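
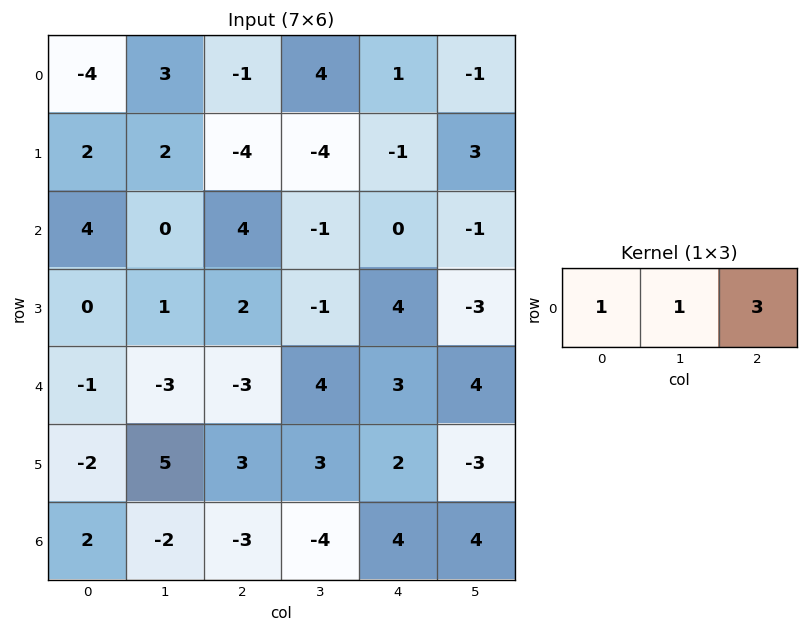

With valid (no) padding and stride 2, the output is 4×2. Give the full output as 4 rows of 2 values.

Output[0,0]: The receptive field on the input at this output position is [-4 3 -1]. Elementwise product with the kernel and sum: -4·1 + 3·1 + -1·3.

-4 6
16 3
-13 10
-9 5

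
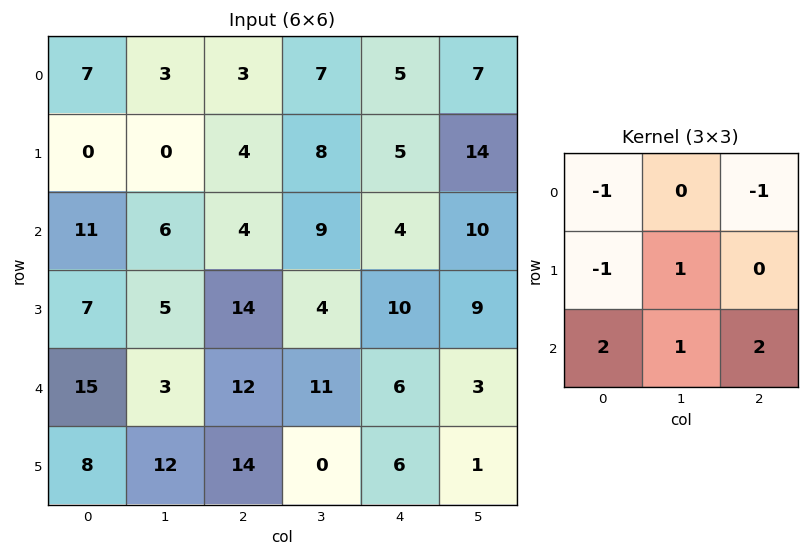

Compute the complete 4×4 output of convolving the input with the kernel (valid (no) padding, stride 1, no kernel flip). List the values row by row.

26 28 21 25
38 22 48 9
40 34 29 21
23 38 15 -10

Output[0,0]: The receptive field on the input at this output position is [7 3 3 / 0 0 4 / 11 6 4]. Elementwise product with the kernel and sum: 7·-1 + 3·-1 + 0·-1 + 0·1 + 11·2 + 6·1 + 4·2.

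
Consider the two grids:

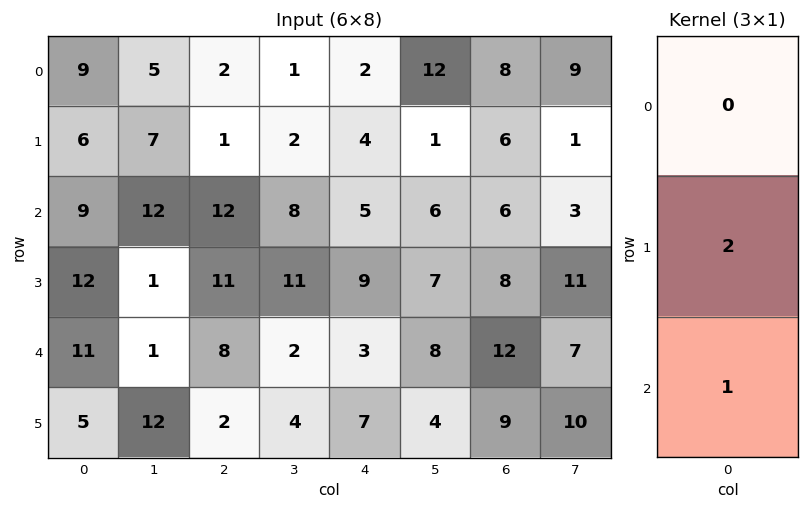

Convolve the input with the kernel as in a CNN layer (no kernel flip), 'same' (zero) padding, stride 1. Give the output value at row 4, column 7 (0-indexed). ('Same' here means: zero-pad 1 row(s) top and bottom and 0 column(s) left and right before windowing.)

The receptive field on the zero-padded input at this output position is [11 / 7 / 10]. Elementwise product with the kernel and sum: 7·2 + 10·1.

24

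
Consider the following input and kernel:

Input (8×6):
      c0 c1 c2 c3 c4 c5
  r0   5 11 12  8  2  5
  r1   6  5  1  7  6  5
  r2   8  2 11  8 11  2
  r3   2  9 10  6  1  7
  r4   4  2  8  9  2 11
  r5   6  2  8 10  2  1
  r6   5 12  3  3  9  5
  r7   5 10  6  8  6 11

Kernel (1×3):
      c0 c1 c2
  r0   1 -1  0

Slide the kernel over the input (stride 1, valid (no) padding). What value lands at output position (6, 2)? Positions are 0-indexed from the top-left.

0

The receptive field on the input at this output position is [3 3 9]. Elementwise product with the kernel and sum: 3·1 + 3·-1.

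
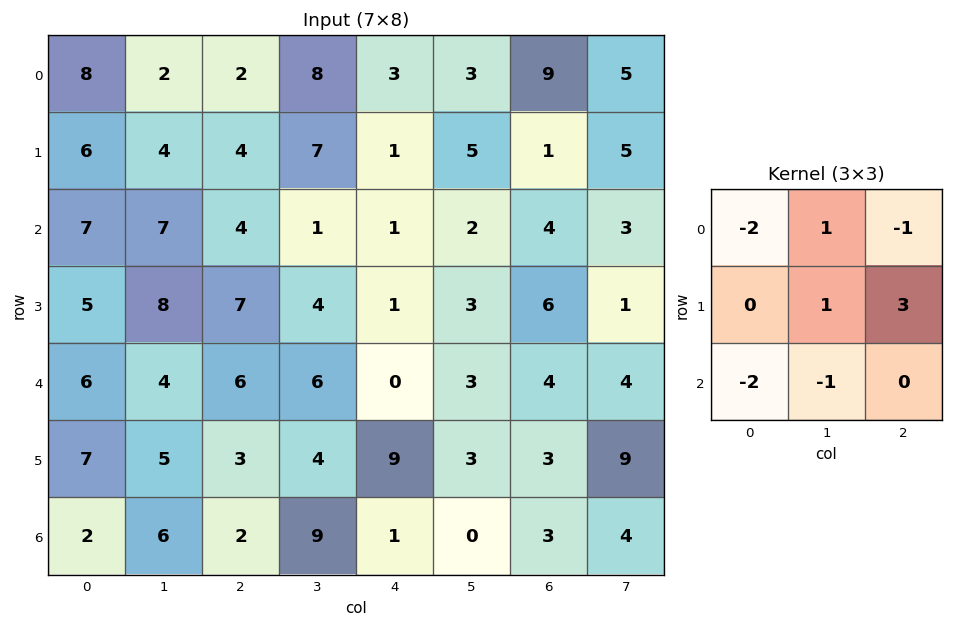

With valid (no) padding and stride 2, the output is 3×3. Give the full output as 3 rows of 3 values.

-21 2 -8
2 -19 14
-10 12 9

Output[0,0]: The receptive field on the input at this output position is [8 2 2 / 6 4 4 / 7 7 4]. Elementwise product with the kernel and sum: 8·-2 + 2·1 + 2·-1 + 4·1 + 4·3 + 7·-2 + 7·-1.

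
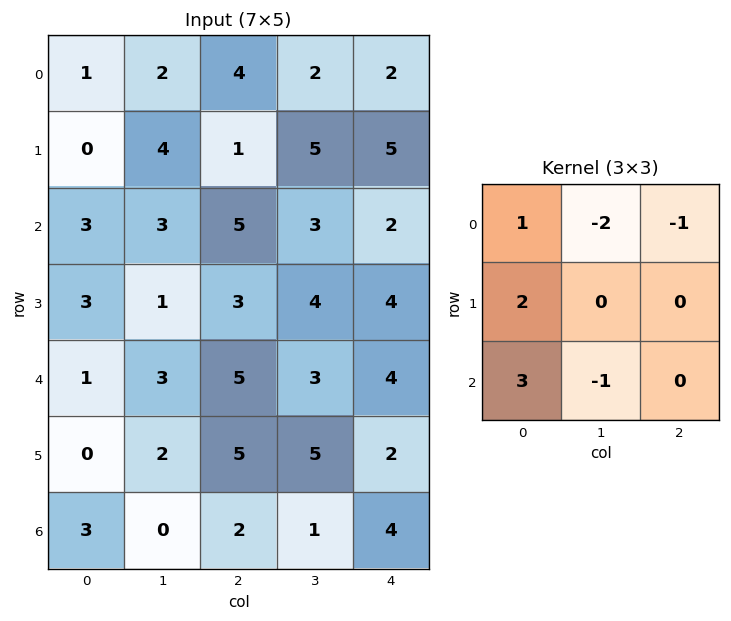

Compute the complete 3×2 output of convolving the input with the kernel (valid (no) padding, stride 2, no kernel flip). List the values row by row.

Output[0,0]: The receptive field on the input at this output position is [1 2 4 / 0 4 1 / 3 3 5]. Elementwise product with the kernel and sum: 1·1 + 2·-2 + 4·-1 + 0·2 + 3·3 + 3·-1.
Output[0,1]: The receptive field on the input at this output position is [4 2 2 / 1 5 5 / 5 3 2]. Elementwise product with the kernel and sum: 4·1 + 2·-2 + 2·-1 + 1·2 + 5·3 + 3·-1.

-1 12
-2 15
-1 10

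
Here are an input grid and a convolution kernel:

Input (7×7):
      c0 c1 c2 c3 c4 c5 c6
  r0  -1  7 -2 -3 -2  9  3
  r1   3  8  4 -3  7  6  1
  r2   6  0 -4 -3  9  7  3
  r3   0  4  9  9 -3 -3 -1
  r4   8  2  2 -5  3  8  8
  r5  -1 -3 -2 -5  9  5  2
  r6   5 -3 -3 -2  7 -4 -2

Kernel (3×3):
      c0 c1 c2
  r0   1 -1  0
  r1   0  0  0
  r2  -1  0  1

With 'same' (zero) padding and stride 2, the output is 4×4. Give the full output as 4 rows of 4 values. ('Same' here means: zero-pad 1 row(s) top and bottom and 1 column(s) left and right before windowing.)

8 -11 9 -6
1 9 -22 8
-3 -7 22 -7
1 -1 -14 3

Output[0,0]: The receptive field on the zero-padded input at this output position is [0 0 0 / 0 -1 7 / 0 3 8]. Elementwise product with the kernel and sum: 0·1 + 0·-1 + 0·-1 + 8·1.
Output[0,1]: The receptive field on the zero-padded input at this output position is [0 0 0 / 7 -2 -3 / 8 4 -3]. Elementwise product with the kernel and sum: 0·1 + 0·-1 + 8·-1 + -3·1.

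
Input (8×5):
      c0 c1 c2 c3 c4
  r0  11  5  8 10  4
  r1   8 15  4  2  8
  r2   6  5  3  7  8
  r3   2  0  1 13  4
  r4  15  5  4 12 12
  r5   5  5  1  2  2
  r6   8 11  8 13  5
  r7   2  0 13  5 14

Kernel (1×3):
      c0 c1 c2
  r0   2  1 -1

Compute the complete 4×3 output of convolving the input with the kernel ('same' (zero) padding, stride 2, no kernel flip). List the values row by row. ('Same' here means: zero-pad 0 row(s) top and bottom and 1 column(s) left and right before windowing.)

Output[0,0]: The receptive field on the zero-padded input at this output position is [0 11 5]. Elementwise product with the kernel and sum: 0·2 + 11·1 + 5·-1.
Output[0,1]: The receptive field on the zero-padded input at this output position is [5 8 10]. Elementwise product with the kernel and sum: 5·2 + 8·1 + 10·-1.

6 8 24
1 6 22
10 2 36
-3 17 31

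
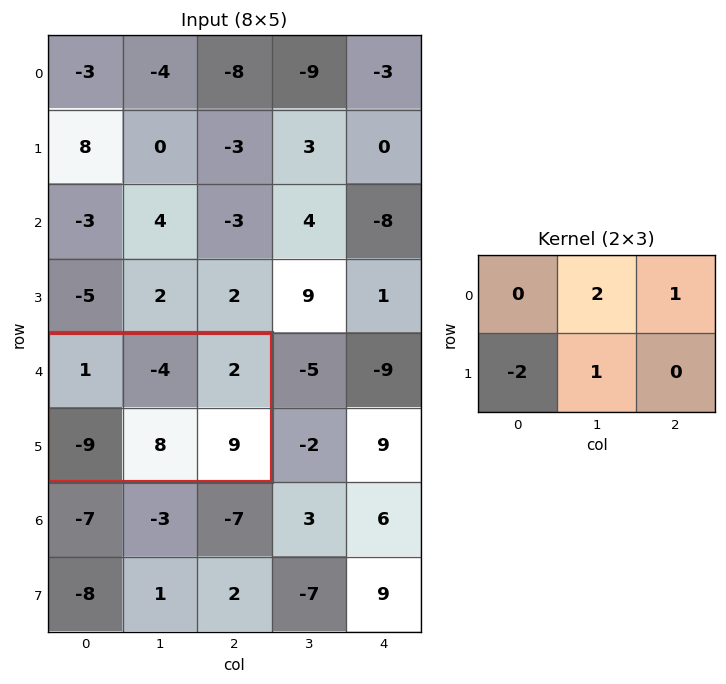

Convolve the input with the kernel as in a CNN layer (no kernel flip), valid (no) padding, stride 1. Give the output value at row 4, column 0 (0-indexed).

20

The receptive field on the input at this output position is [1 -4 2 / -9 8 9]. Elementwise product with the kernel and sum: -4·2 + 2·1 + -9·-2 + 8·1.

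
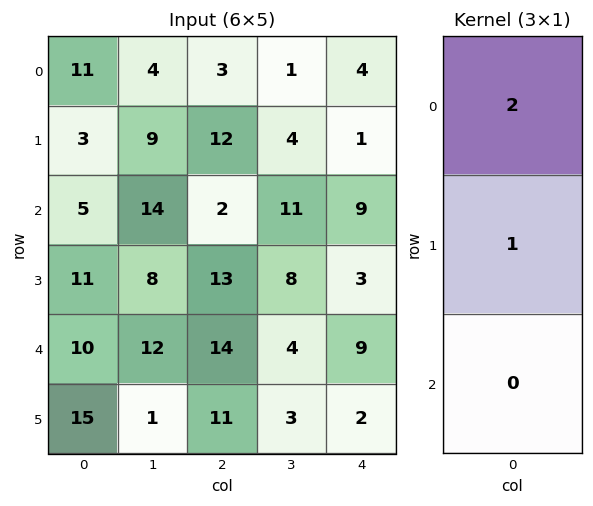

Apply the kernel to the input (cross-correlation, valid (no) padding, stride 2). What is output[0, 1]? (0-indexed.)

18

The receptive field on the input at this output position is [3 / 12 / 2]. Elementwise product with the kernel and sum: 3·2 + 12·1.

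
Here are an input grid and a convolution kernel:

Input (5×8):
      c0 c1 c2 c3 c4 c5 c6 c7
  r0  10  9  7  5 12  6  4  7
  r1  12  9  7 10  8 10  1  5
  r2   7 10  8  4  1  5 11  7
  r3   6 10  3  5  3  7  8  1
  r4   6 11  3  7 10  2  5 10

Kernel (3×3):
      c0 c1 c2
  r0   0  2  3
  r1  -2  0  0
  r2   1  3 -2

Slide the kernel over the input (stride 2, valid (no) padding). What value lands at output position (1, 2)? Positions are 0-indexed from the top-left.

The receptive field on the input at this output position is [1 5 11 / 3 7 8 / 10 2 5]. Elementwise product with the kernel and sum: 5·2 + 11·3 + 3·-2 + 10·1 + 2·3 + 5·-2.

43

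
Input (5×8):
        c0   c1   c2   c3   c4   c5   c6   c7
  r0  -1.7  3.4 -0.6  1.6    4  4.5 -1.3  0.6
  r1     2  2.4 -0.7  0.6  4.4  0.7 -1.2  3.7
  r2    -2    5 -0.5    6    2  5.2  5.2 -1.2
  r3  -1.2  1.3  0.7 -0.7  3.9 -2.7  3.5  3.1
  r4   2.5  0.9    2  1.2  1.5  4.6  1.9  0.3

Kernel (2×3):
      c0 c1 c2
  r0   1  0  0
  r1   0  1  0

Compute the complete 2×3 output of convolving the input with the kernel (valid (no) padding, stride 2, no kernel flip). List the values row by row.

Output[0,0]: The receptive field on the input at this output position is [-1.7 3.4 -0.6 / 2 2.4 -0.7]. Elementwise product with the kernel and sum: -1.7·1 + 2.4·1.
Output[0,1]: The receptive field on the input at this output position is [-0.6 1.6 4 / -0.7 0.6 4.4]. Elementwise product with the kernel and sum: -0.6·1 + 0.6·1.

0.7 0 4.7
-0.7 -1.2 -0.7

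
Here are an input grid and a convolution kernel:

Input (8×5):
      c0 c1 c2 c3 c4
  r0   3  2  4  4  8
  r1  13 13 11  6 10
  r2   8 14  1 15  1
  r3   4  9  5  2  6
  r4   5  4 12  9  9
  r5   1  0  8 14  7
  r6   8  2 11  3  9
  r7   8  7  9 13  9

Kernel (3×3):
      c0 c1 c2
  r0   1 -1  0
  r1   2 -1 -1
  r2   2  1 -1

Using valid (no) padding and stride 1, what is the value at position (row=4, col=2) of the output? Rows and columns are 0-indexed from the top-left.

14

The receptive field on the input at this output position is [12 9 9 / 8 14 7 / 11 3 9]. Elementwise product with the kernel and sum: 12·1 + 9·-1 + 8·2 + 14·-1 + 7·-1 + 11·2 + 3·1 + 9·-1.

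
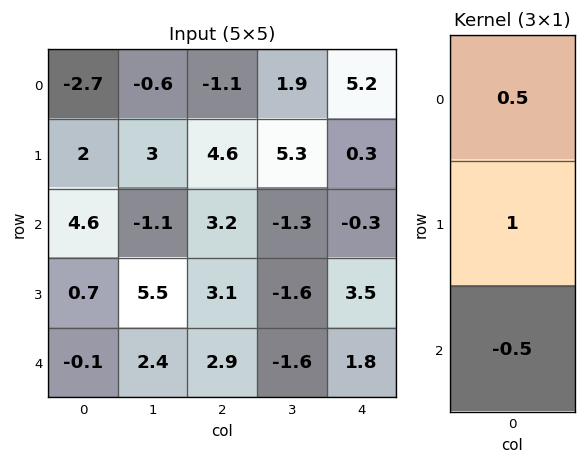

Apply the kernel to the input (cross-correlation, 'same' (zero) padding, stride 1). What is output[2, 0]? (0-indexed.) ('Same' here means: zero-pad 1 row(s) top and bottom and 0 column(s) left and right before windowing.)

5.25

The receptive field on the zero-padded input at this output position is [2 / 4.6 / 0.7]. Elementwise product with the kernel and sum: 2·0.5 + 4.6·1 + 0.7·-0.5.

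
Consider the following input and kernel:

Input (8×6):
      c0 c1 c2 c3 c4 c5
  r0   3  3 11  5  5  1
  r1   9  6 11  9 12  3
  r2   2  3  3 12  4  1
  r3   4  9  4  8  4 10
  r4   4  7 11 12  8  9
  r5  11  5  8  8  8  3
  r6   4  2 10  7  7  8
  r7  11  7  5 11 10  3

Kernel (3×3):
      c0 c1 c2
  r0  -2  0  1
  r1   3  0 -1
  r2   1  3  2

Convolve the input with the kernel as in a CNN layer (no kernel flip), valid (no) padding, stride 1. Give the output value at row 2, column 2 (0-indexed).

The receptive field on the input at this output position is [3 12 4 / 4 8 4 / 11 12 8]. Elementwise product with the kernel and sum: 3·-2 + 4·1 + 4·3 + 4·-1 + 11·1 + 12·3 + 8·2.

69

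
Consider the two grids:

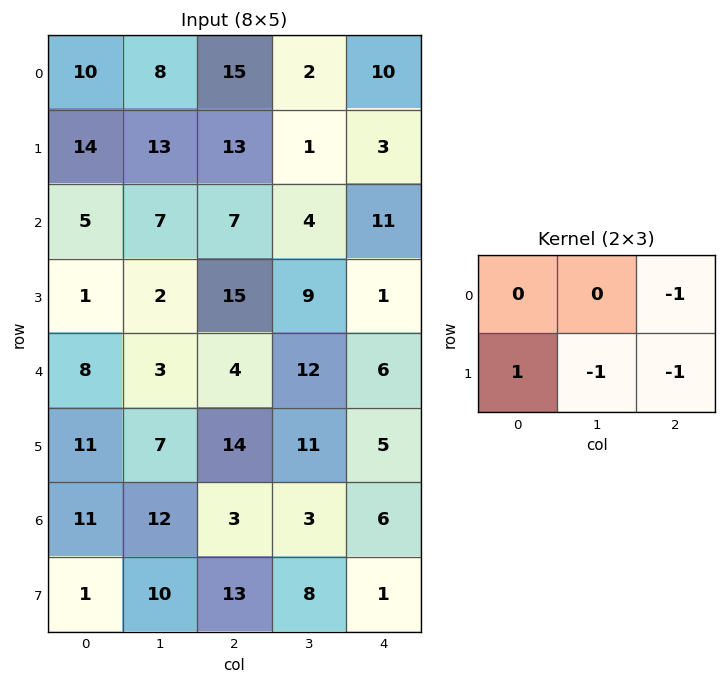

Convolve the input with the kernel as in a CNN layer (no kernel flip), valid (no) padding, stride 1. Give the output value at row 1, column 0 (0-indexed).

-22

The receptive field on the input at this output position is [14 13 13 / 5 7 7]. Elementwise product with the kernel and sum: 13·-1 + 5·1 + 7·-1 + 7·-1.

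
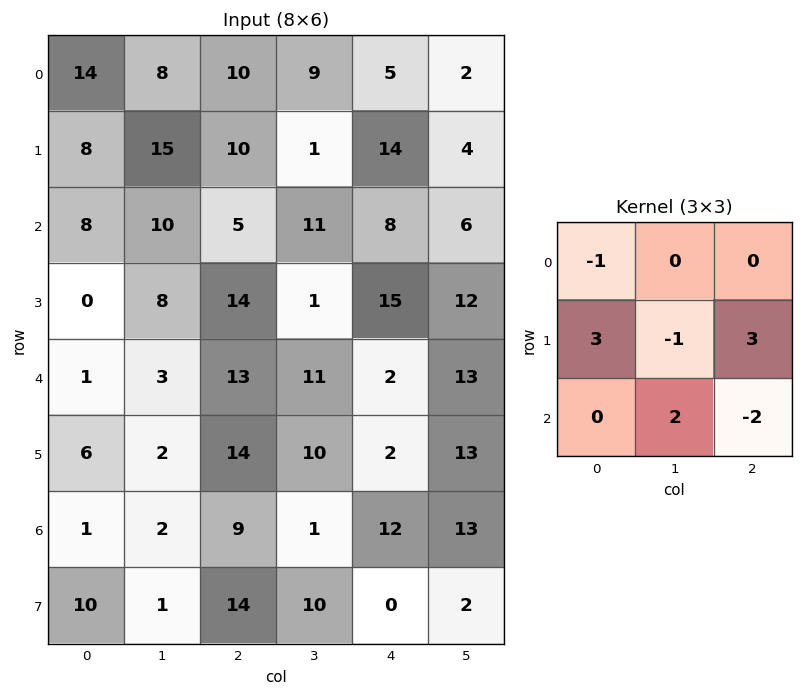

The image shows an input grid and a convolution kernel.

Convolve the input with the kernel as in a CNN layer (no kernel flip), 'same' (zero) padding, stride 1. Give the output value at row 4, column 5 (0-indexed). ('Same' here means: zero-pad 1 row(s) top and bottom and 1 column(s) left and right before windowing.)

4

The receptive field on the zero-padded input at this output position is [15 12 0 / 2 13 0 / 2 13 0]. Elementwise product with the kernel and sum: 15·-1 + 2·3 + 13·-1 + 0·3 + 13·2 + 0·-2.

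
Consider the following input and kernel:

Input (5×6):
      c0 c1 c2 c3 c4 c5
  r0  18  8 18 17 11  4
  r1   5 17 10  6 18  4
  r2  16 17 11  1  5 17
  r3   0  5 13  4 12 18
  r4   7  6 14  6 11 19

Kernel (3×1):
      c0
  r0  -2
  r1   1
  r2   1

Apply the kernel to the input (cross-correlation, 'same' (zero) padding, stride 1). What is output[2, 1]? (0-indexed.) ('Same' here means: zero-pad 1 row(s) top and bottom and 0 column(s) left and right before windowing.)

-12

The receptive field on the zero-padded input at this output position is [17 / 17 / 5]. Elementwise product with the kernel and sum: 17·-2 + 17·1 + 5·1.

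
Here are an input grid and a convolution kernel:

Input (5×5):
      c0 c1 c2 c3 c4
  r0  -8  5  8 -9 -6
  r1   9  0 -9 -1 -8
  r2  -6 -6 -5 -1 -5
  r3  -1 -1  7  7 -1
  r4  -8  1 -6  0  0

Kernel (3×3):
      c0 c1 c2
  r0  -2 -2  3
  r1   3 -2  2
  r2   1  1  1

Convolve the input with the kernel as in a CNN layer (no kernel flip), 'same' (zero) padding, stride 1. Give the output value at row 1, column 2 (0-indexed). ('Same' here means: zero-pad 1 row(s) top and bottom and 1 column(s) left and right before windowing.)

The receptive field on the zero-padded input at this output position is [5 8 -9 / 0 -9 -1 / -6 -5 -1]. Elementwise product with the kernel and sum: 5·-2 + 8·-2 + -9·3 + 0·3 + -9·-2 + -1·2 + -6·1 + -5·1 + -1·1.

-49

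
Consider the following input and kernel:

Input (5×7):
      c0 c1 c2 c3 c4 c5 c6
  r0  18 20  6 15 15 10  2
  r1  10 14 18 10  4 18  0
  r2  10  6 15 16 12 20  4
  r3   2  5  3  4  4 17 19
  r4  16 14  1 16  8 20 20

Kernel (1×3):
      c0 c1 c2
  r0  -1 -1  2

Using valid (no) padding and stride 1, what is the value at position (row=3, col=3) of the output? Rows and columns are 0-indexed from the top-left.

The receptive field on the input at this output position is [4 4 17]. Elementwise product with the kernel and sum: 4·-1 + 4·-1 + 17·2.

26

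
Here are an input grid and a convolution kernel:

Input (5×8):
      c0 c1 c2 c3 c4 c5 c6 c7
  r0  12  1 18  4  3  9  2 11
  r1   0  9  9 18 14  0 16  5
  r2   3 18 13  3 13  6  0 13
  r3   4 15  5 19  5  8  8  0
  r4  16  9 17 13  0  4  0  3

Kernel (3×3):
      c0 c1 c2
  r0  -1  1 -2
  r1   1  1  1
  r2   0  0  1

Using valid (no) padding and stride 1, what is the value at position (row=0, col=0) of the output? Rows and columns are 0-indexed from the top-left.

The receptive field on the input at this output position is [12 1 18 / 0 9 9 / 3 18 13]. Elementwise product with the kernel and sum: 12·-1 + 1·1 + 18·-2 + 0·1 + 9·1 + 9·1 + 13·1.

-16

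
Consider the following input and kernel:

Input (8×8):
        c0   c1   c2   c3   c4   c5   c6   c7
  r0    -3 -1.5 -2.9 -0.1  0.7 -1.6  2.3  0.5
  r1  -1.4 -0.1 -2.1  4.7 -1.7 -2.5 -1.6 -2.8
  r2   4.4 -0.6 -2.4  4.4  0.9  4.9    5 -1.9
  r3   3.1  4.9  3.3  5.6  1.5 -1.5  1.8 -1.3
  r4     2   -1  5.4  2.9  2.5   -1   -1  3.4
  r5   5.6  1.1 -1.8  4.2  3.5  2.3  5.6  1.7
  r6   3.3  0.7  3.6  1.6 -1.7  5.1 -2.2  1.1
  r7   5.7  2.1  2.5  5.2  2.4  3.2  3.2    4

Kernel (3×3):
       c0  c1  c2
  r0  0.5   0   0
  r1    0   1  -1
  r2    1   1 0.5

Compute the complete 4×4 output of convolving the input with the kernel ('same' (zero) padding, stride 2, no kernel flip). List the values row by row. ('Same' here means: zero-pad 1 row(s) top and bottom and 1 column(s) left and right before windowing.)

Output[0,0]: The receptive field on the zero-padded input at this output position is [0 0 0 / 0 -3 -1.5 / 0 -1.4 -0.1]. Elementwise product with the kernel and sum: 0·0.5 + -3·1 + -1.5·-1 + 0·1 + -1.4·1 + -0.1·0.5.

-2.95 -2.65 4.05 -3.7
10.55 4.15 4.7 5.3
9.15 6.35 15.15 3.6
9.35 9.75 4.5 6.25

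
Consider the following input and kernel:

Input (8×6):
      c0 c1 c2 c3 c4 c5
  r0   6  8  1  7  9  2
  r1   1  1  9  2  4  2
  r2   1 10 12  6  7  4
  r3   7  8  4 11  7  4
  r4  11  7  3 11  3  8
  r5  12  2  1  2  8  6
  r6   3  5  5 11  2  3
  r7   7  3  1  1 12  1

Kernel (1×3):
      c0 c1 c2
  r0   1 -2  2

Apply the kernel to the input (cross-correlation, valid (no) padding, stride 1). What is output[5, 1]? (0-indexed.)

The receptive field on the input at this output position is [2 1 2]. Elementwise product with the kernel and sum: 2·1 + 1·-2 + 2·2.

4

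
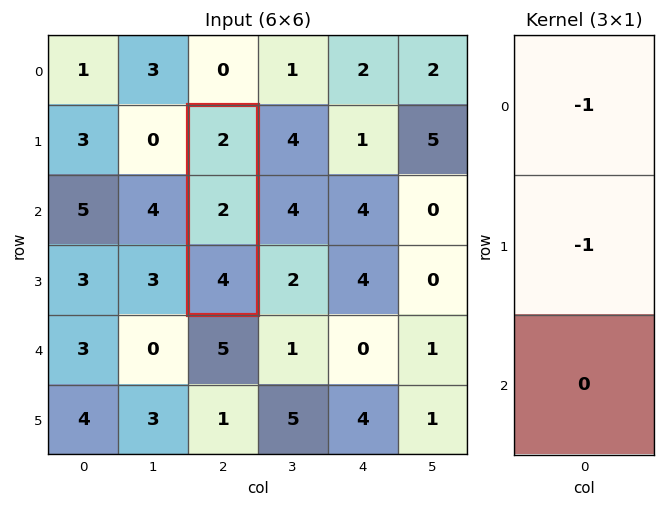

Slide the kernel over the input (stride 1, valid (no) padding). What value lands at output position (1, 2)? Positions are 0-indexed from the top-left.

-4

The receptive field on the input at this output position is [2 / 2 / 4]. Elementwise product with the kernel and sum: 2·-1 + 2·-1.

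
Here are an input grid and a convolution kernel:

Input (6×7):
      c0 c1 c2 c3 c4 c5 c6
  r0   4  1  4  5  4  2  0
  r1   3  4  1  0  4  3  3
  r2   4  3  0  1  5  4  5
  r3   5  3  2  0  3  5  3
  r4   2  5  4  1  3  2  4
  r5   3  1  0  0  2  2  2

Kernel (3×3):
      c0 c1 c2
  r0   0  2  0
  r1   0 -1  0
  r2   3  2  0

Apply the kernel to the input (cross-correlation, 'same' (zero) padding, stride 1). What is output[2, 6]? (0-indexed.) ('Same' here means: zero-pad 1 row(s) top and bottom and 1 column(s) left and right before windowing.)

22

The receptive field on the zero-padded input at this output position is [3 3 0 / 4 5 0 / 5 3 0]. Elementwise product with the kernel and sum: 3·2 + 5·-1 + 5·3 + 3·2.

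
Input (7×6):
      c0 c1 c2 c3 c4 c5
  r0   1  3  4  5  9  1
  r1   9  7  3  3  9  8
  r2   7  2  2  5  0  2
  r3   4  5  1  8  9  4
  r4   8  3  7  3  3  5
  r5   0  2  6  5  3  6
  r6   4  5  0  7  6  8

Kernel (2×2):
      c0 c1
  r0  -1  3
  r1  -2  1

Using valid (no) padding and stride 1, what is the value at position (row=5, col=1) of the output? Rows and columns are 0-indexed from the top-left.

6

The receptive field on the input at this output position is [2 6 / 5 0]. Elementwise product with the kernel and sum: 2·-1 + 6·3 + 5·-2 + 0·1.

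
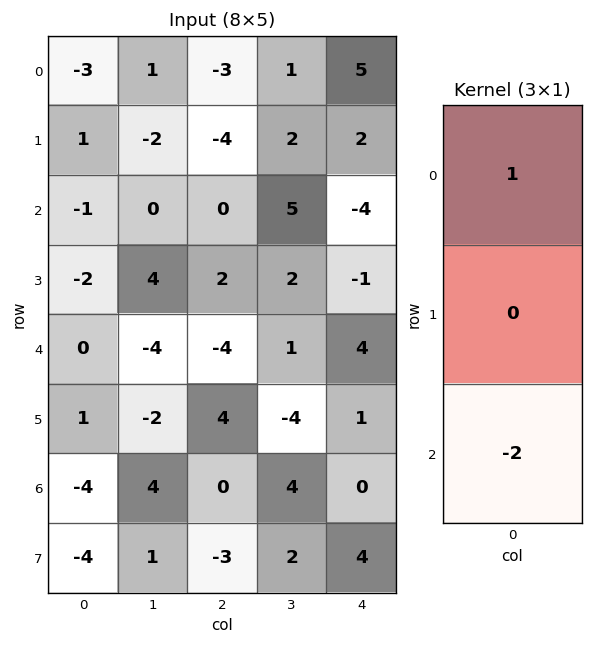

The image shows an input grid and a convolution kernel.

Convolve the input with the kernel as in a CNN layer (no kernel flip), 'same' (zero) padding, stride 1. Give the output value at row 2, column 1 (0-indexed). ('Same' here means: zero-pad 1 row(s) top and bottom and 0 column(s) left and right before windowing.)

-10

The receptive field on the zero-padded input at this output position is [-2 / 0 / 4]. Elementwise product with the kernel and sum: -2·1 + 4·-2.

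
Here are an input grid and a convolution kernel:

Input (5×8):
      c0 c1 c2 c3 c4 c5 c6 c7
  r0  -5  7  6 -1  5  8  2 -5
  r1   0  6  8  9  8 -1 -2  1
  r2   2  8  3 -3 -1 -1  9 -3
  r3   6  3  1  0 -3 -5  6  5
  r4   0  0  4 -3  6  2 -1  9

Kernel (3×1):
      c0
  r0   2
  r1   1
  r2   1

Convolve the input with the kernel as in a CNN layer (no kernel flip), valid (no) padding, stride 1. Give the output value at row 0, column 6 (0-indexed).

The receptive field on the input at this output position is [2 / -2 / 9]. Elementwise product with the kernel and sum: 2·2 + -2·1 + 9·1.

11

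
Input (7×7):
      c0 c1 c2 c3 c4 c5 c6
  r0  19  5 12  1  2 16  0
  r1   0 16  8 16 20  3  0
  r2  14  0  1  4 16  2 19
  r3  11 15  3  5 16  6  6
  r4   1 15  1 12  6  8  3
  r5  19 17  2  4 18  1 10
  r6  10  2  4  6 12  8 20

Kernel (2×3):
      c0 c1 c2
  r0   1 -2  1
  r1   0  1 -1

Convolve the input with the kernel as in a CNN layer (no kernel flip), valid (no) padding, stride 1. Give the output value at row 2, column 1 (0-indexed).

0

The receptive field on the input at this output position is [0 1 4 / 15 3 5]. Elementwise product with the kernel and sum: 0·1 + 1·-2 + 4·1 + 3·1 + 5·-1.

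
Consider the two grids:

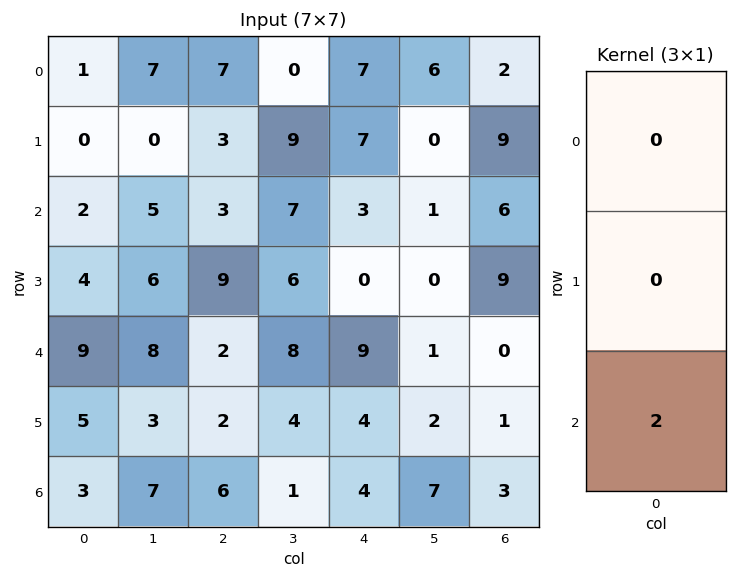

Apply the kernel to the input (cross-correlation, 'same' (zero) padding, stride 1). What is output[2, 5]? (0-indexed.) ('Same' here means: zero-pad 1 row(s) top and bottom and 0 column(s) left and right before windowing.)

0

The receptive field on the zero-padded input at this output position is [0 / 1 / 0]. Elementwise product with the kernel and sum: 0·2.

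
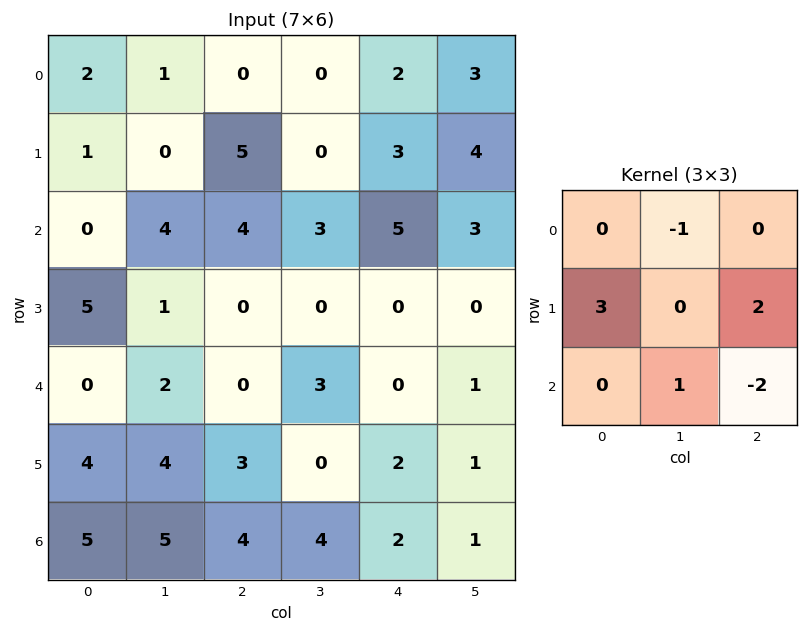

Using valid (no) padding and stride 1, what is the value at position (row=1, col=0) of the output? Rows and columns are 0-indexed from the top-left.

The receptive field on the input at this output position is [1 0 5 / 0 4 4 / 5 1 0]. Elementwise product with the kernel and sum: 0·-1 + 0·3 + 4·2 + 1·1 + 0·-2.

9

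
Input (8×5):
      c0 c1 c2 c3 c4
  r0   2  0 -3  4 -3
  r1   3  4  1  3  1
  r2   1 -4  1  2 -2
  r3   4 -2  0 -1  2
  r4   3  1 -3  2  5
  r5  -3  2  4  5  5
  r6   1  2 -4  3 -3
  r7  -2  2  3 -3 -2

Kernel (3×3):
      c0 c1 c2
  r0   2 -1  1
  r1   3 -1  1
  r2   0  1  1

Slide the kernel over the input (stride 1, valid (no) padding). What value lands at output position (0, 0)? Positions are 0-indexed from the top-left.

4

The receptive field on the input at this output position is [2 0 -3 / 3 4 1 / 1 -4 1]. Elementwise product with the kernel and sum: 2·2 + 0·-1 + -3·1 + 3·3 + 4·-1 + 1·1 + -4·1 + 1·1.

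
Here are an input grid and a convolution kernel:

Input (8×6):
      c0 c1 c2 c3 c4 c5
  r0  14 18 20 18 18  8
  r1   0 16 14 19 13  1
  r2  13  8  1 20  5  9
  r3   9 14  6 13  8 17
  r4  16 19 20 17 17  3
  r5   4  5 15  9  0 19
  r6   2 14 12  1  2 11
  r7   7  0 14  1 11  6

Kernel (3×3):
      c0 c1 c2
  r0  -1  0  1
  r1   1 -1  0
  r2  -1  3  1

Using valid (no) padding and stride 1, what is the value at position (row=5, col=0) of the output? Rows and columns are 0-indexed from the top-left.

The receptive field on the input at this output position is [4 5 15 / 2 14 12 / 7 0 14]. Elementwise product with the kernel and sum: 4·-1 + 15·1 + 2·1 + 14·-1 + 7·-1 + 0·3 + 14·1.

6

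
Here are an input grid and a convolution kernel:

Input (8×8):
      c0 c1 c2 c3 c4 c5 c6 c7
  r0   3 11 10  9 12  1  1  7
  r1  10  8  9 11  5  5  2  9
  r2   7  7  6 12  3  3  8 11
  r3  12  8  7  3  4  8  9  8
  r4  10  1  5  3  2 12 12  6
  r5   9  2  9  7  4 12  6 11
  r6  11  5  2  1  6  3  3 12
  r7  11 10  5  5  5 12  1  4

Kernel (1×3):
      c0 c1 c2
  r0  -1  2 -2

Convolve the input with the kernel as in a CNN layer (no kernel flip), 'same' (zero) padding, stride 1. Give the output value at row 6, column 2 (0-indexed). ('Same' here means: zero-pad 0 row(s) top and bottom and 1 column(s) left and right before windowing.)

The receptive field on the zero-padded input at this output position is [5 2 1]. Elementwise product with the kernel and sum: 5·-1 + 2·2 + 1·-2.

-3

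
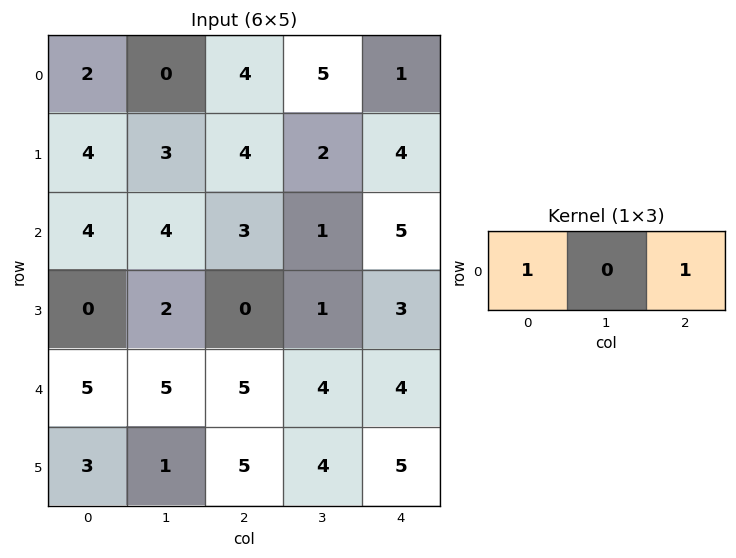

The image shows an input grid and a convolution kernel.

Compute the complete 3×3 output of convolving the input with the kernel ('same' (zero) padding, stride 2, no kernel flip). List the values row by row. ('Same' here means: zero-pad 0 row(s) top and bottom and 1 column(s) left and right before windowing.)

Output[0,0]: The receptive field on the zero-padded input at this output position is [0 2 0]. Elementwise product with the kernel and sum: 0·1 + 0·1.
Output[0,1]: The receptive field on the zero-padded input at this output position is [0 4 5]. Elementwise product with the kernel and sum: 0·1 + 5·1.

0 5 5
4 5 1
5 9 4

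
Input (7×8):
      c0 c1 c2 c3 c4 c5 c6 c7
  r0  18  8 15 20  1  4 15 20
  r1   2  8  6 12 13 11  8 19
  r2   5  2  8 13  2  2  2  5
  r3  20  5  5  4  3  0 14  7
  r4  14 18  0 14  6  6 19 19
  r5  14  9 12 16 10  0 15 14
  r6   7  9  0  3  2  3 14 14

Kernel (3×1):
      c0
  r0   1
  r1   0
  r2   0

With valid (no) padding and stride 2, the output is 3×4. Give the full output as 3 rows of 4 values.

Output[0,0]: The receptive field on the input at this output position is [18 / 2 / 5]. Elementwise product with the kernel and sum: 18·1.

18 15 1 15
5 8 2 2
14 0 6 19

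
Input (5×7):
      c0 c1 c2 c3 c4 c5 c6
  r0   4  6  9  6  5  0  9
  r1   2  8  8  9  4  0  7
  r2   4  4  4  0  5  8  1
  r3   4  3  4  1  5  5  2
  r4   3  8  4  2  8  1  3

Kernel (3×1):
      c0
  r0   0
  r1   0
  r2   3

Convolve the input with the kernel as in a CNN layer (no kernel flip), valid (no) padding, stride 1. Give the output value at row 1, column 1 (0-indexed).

9

The receptive field on the input at this output position is [8 / 4 / 3]. Elementwise product with the kernel and sum: 3·3.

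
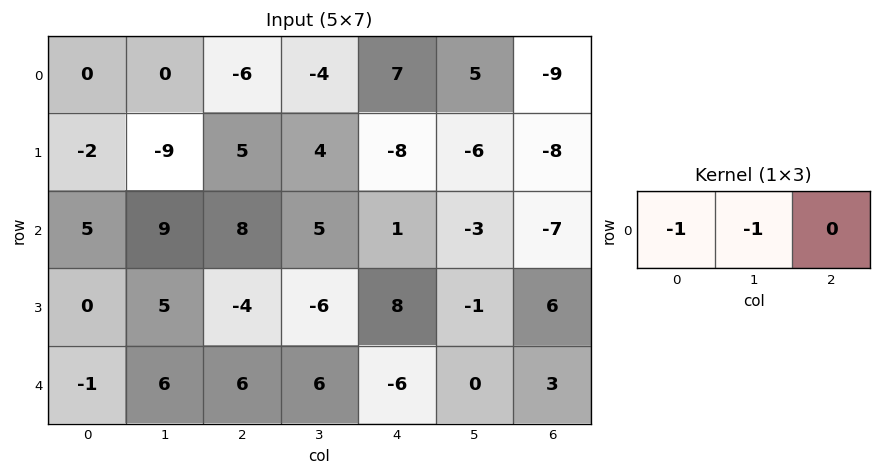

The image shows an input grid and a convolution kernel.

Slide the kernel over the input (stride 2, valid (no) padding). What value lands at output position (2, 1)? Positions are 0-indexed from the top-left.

-12

The receptive field on the input at this output position is [6 6 -6]. Elementwise product with the kernel and sum: 6·-1 + 6·-1.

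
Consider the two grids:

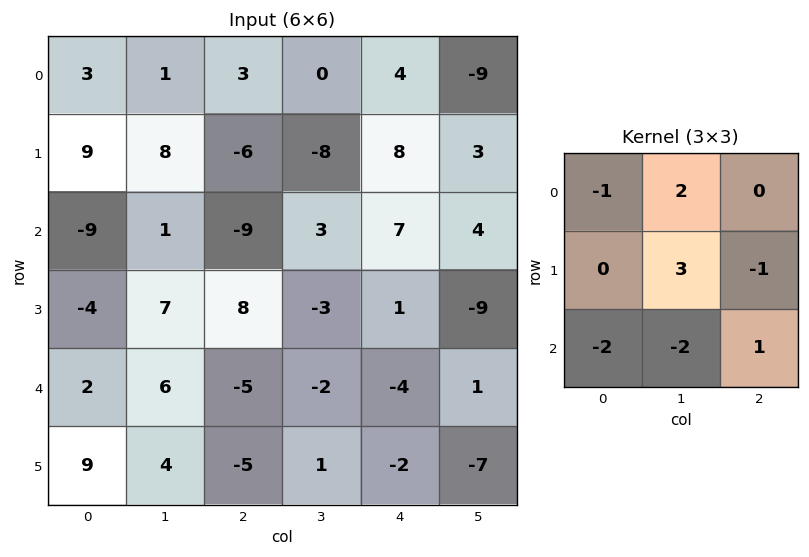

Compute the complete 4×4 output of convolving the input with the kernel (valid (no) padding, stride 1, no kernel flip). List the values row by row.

36 14 -16 13
21 -83 -17 36
3 4 15 36
10 -1 -10 -13

Output[0,0]: The receptive field on the input at this output position is [3 1 3 / 9 8 -6 / -9 1 -9]. Elementwise product with the kernel and sum: 3·-1 + 1·2 + 8·3 + -6·-1 + -9·-2 + 1·-2 + -9·1.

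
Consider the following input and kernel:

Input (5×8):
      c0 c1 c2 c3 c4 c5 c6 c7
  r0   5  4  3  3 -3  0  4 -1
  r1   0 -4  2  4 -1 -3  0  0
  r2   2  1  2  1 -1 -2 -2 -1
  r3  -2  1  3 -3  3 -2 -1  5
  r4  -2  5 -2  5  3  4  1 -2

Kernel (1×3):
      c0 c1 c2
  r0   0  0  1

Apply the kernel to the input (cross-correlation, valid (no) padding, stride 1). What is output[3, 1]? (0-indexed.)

-3

The receptive field on the input at this output position is [1 3 -3]. Elementwise product with the kernel and sum: -3·1.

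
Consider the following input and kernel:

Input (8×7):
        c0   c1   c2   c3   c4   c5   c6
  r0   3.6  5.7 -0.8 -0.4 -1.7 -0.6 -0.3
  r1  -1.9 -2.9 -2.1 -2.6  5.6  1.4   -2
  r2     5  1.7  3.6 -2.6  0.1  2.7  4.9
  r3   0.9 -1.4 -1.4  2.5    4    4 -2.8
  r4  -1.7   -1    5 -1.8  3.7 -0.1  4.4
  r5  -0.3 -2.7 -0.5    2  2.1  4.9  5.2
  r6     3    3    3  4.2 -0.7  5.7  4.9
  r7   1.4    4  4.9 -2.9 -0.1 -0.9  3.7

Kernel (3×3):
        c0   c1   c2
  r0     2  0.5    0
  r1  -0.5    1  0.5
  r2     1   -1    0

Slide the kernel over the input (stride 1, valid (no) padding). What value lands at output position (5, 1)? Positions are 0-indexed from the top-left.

The receptive field on the input at this output position is [-2.7 -0.5 2 / 3 3 4.2 / 4 4.9 -2.9]. Elementwise product with the kernel and sum: -2.7·2 + -0.5·0.5 + 3·-0.5 + 3·1 + 4.2·0.5 + 4·1 + 4.9·-1.

-2.95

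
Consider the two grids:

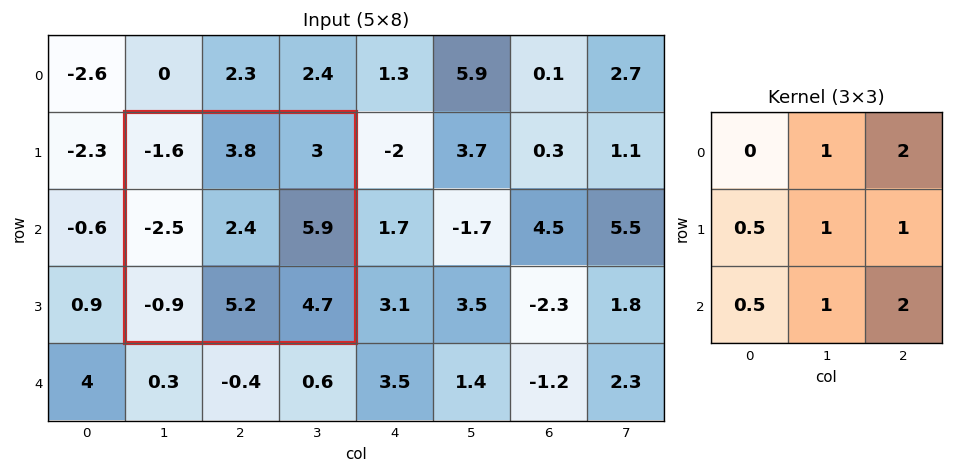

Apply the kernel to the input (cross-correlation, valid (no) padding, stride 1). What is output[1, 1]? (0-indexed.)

31

The receptive field on the input at this output position is [-1.6 3.8 3 / -2.5 2.4 5.9 / -0.9 5.2 4.7]. Elementwise product with the kernel and sum: 3.8·1 + 3·2 + -2.5·0.5 + 2.4·1 + 5.9·1 + -0.9·0.5 + 5.2·1 + 4.7·2.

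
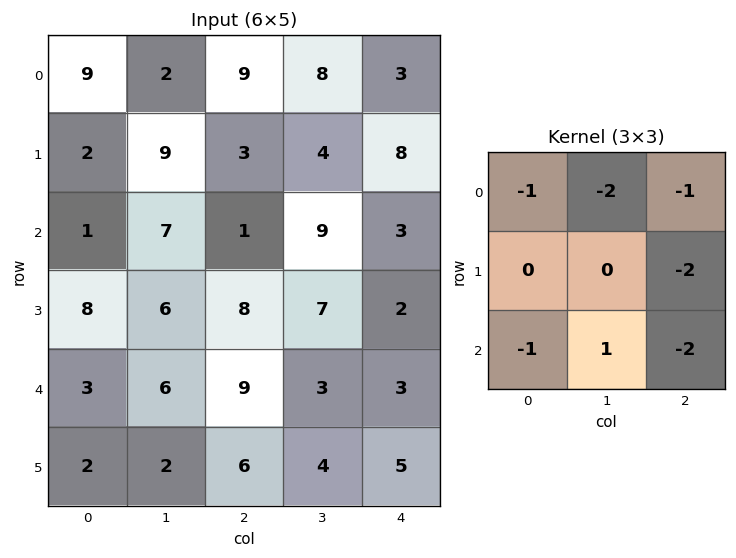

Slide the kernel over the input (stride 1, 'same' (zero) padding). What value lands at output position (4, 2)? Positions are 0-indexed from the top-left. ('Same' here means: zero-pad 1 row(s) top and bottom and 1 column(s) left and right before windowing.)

The receptive field on the zero-padded input at this output position is [6 8 7 / 6 9 3 / 2 6 4]. Elementwise product with the kernel and sum: 6·-1 + 8·-2 + 7·-1 + 3·-2 + 2·-1 + 6·1 + 4·-2.

-39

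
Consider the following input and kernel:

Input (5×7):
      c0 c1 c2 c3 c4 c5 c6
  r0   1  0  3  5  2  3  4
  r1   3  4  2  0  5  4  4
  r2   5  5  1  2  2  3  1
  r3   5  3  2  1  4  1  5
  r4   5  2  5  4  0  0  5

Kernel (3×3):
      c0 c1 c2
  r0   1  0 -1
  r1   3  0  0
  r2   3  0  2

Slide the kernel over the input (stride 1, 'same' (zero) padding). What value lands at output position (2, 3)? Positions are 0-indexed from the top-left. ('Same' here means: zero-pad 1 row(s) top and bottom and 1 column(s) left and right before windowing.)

The receptive field on the zero-padded input at this output position is [2 0 5 / 1 2 2 / 2 1 4]. Elementwise product with the kernel and sum: 2·1 + 5·-1 + 1·3 + 2·3 + 4·2.

14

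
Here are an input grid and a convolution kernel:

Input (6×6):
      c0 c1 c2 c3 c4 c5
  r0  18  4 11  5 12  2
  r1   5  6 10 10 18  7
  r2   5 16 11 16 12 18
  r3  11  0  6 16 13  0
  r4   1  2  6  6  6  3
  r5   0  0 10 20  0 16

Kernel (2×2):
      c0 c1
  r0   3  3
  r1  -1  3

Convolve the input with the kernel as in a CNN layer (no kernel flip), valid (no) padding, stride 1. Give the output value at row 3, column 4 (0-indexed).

The receptive field on the input at this output position is [13 0 / 6 3]. Elementwise product with the kernel and sum: 13·3 + 0·3 + 6·-1 + 3·3.

42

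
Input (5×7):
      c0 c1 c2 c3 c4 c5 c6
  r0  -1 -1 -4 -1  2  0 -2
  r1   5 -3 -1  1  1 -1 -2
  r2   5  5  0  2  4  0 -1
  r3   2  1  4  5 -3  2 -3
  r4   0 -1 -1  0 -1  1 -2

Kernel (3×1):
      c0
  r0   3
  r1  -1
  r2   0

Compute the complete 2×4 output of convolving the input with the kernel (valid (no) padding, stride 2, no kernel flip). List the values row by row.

Output[0,0]: The receptive field on the input at this output position is [-1 / 5 / 5]. Elementwise product with the kernel and sum: -1·3 + 5·-1.
Output[0,1]: The receptive field on the input at this output position is [-4 / -1 / 0]. Elementwise product with the kernel and sum: -4·3 + -1·-1.

-8 -11 5 -4
13 -4 15 0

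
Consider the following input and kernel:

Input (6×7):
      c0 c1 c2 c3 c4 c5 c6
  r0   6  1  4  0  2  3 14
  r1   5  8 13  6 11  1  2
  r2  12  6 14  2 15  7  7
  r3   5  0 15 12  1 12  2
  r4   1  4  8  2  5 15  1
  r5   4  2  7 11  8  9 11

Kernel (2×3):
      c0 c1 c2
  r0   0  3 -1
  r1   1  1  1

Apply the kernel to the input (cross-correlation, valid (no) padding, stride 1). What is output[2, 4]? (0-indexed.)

29

The receptive field on the input at this output position is [15 7 7 / 1 12 2]. Elementwise product with the kernel and sum: 7·3 + 7·-1 + 1·1 + 12·1 + 2·1.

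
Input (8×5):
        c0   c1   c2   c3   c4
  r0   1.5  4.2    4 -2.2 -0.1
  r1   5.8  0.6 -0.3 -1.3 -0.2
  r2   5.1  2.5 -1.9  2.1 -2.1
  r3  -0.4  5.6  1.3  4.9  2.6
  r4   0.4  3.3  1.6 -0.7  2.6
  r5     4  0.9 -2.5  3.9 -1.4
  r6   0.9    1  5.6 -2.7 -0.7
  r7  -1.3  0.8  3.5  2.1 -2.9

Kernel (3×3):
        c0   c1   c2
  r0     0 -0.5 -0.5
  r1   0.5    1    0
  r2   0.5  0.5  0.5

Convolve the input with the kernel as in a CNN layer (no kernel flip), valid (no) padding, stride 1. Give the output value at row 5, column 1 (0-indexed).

8.6

The receptive field on the input at this output position is [0.9 -2.5 3.9 / 1 5.6 -2.7 / 0.8 3.5 2.1]. Elementwise product with the kernel and sum: -2.5·-0.5 + 3.9·-0.5 + 1·0.5 + 5.6·1 + 0.8·0.5 + 3.5·0.5 + 2.1·0.5.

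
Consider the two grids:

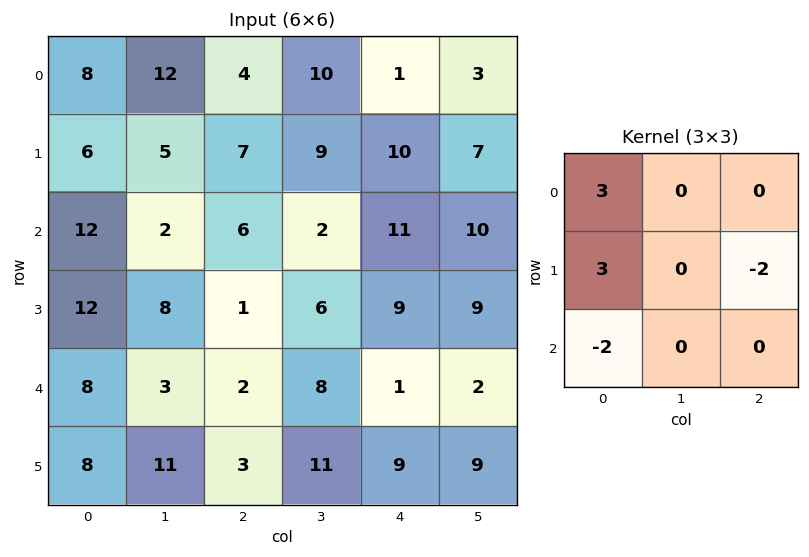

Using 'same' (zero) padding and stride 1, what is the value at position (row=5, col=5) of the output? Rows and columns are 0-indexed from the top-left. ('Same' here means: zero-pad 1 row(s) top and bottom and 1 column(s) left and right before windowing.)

30

The receptive field on the zero-padded input at this output position is [1 2 0 / 9 9 0 / 0 0 0]. Elementwise product with the kernel and sum: 1·3 + 9·3 + 0·-2 + 0·-2.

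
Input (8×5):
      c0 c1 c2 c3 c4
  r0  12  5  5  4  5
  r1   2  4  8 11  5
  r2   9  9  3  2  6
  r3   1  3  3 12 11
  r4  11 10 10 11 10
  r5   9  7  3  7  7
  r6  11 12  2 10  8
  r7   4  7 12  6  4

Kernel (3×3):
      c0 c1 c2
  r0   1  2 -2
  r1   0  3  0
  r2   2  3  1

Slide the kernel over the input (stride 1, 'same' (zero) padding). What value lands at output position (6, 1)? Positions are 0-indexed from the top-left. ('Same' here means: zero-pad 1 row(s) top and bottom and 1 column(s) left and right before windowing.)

94

The receptive field on the zero-padded input at this output position is [9 7 3 / 11 12 2 / 4 7 12]. Elementwise product with the kernel and sum: 9·1 + 7·2 + 3·-2 + 12·3 + 4·2 + 7·3 + 12·1.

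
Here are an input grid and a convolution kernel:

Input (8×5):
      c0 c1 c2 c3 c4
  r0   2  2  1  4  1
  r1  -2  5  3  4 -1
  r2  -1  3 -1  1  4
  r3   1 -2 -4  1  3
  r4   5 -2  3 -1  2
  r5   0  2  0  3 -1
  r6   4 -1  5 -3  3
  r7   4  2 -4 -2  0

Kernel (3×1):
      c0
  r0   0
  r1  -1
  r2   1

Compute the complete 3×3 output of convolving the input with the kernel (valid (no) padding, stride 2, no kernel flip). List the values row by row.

Output[0,0]: The receptive field on the input at this output position is [2 / -2 / -1]. Elementwise product with the kernel and sum: -2·-1 + -1·1.
Output[0,1]: The receptive field on the input at this output position is [1 / 3 / -1]. Elementwise product with the kernel and sum: 3·-1 + -1·1.

1 -4 5
4 7 -1
4 5 4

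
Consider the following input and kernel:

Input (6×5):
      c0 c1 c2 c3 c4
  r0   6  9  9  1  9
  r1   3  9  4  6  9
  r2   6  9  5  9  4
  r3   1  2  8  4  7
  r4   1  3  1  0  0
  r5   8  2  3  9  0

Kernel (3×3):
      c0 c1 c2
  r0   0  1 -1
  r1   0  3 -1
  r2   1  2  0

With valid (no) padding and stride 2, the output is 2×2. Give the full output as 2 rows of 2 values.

Output[0,0]: The receptive field on the input at this output position is [6 9 9 / 3 9 4 / 6 9 5]. Elementwise product with the kernel and sum: 9·1 + 9·-1 + 9·3 + 4·-1 + 6·1 + 9·2.

47 24
9 11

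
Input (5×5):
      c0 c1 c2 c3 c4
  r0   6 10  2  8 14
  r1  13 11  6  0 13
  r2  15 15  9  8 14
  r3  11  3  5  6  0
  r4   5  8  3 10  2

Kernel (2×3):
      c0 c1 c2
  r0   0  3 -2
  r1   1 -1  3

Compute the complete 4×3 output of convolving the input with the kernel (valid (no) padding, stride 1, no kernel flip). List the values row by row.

Output[0,0]: The receptive field on the input at this output position is [6 10 2 / 13 11 6]. Elementwise product with the kernel and sum: 10·3 + 2·-2 + 13·1 + 11·-1 + 6·3.

46 -5 41
48 48 17
50 27 -5
5 38 17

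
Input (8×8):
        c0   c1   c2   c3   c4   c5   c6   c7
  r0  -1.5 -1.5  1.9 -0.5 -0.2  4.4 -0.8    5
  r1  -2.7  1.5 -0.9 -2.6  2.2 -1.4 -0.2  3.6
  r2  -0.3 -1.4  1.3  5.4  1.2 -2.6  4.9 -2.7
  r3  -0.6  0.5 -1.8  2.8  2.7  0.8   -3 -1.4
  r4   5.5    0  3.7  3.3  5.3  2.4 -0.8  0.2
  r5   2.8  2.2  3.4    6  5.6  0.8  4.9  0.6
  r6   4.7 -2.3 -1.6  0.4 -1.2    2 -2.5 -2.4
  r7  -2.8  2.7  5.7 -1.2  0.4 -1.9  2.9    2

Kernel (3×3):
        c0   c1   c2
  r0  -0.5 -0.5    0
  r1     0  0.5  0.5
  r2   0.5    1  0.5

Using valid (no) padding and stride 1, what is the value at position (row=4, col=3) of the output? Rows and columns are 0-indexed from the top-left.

The receptive field on the input at this output position is [3.3 5.3 2.4 / 6 5.6 0.8 / 0.4 -1.2 2]. Elementwise product with the kernel and sum: 3.3·-0.5 + 5.3·-0.5 + 5.6·0.5 + 0.8·0.5 + 0.4·0.5 + -1.2·1 + 2·0.5.

-1.1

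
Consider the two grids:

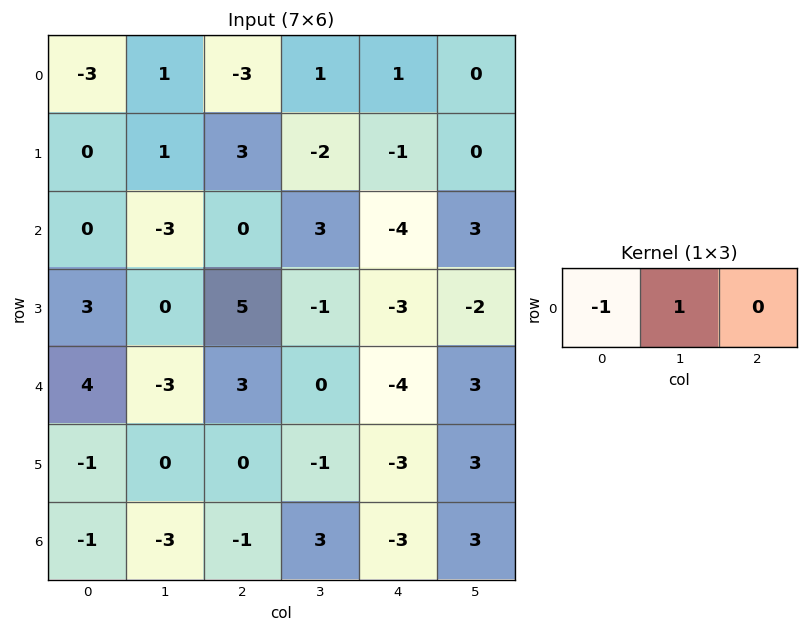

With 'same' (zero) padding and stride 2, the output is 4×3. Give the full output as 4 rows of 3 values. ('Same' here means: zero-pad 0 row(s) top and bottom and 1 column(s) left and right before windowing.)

-3 -4 0
0 3 -7
4 6 -4
-1 2 -6

Output[0,0]: The receptive field on the zero-padded input at this output position is [0 -3 1]. Elementwise product with the kernel and sum: 0·-1 + -3·1.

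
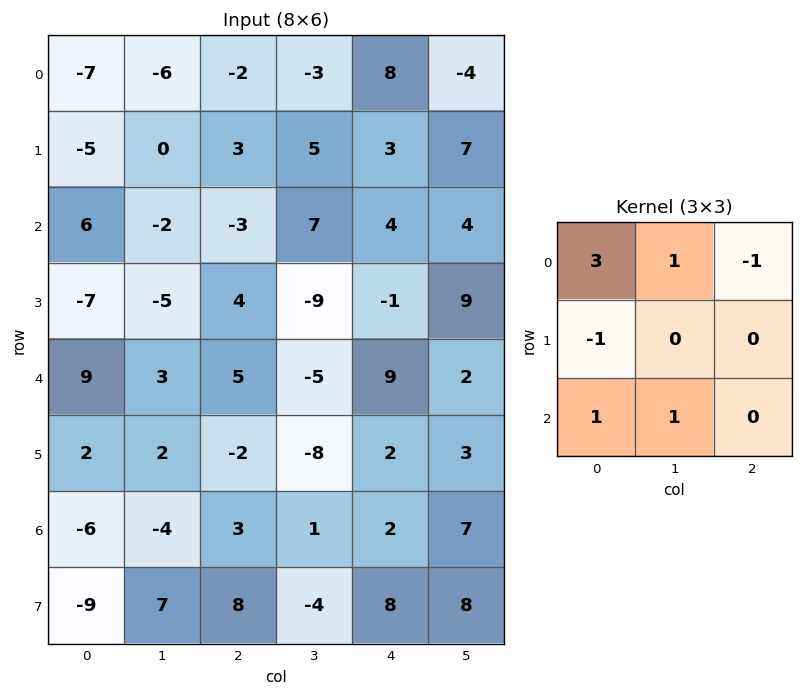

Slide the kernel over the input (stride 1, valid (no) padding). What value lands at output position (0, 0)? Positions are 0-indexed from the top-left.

-16

The receptive field on the input at this output position is [-7 -6 -2 / -5 0 3 / 6 -2 -3]. Elementwise product with the kernel and sum: -7·3 + -6·1 + -2·-1 + -5·-1 + 6·1 + -2·1.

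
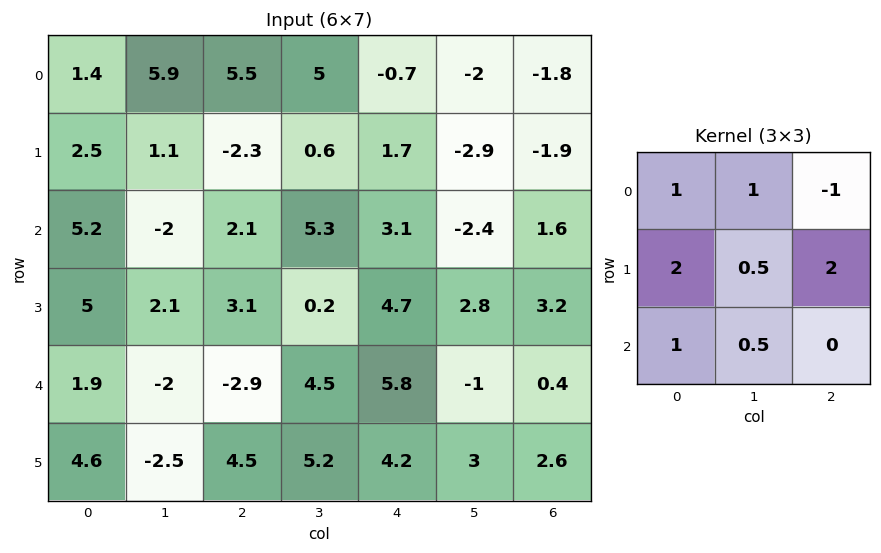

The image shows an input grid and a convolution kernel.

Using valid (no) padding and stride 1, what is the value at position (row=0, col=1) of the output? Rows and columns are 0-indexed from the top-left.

The receptive field on the input at this output position is [5.9 5.5 5 / 1.1 -2.3 0.6 / -2 2.1 5.3]. Elementwise product with the kernel and sum: 5.9·1 + 5.5·1 + 5·-1 + 1.1·2 + -2.3·0.5 + 0.6·2 + -2·1 + 2.1·0.5.

7.7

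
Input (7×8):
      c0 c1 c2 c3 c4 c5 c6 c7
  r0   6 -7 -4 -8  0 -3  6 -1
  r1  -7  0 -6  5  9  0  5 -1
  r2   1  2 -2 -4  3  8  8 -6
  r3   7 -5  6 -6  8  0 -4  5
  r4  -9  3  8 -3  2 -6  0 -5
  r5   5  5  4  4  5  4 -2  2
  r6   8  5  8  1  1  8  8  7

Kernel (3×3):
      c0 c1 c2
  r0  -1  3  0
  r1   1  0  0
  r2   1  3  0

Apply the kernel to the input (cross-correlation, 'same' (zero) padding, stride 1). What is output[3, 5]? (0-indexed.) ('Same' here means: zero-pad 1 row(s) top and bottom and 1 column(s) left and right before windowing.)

The receptive field on the zero-padded input at this output position is [3 8 8 / 8 0 -4 / 2 -6 0]. Elementwise product with the kernel and sum: 3·-1 + 8·3 + 8·1 + 2·1 + -6·3.

13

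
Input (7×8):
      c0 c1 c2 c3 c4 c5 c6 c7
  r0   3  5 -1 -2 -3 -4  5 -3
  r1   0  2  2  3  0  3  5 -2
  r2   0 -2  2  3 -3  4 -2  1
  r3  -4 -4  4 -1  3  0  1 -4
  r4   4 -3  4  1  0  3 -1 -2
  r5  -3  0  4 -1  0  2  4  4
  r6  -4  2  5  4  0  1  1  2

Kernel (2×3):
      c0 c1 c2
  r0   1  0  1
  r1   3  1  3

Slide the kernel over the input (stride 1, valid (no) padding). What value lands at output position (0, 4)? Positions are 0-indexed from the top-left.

20

The receptive field on the input at this output position is [-3 -4 5 / 0 3 5]. Elementwise product with the kernel and sum: -3·1 + 5·1 + 0·3 + 3·1 + 5·3.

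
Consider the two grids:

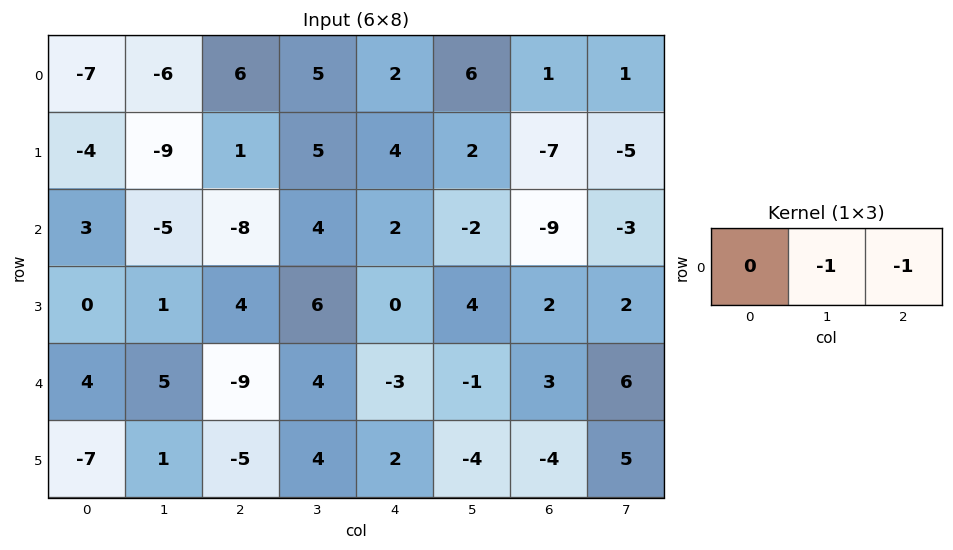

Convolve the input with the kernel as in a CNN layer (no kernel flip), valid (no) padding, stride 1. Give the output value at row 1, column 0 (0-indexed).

8

The receptive field on the input at this output position is [-4 -9 1]. Elementwise product with the kernel and sum: -9·-1 + 1·-1.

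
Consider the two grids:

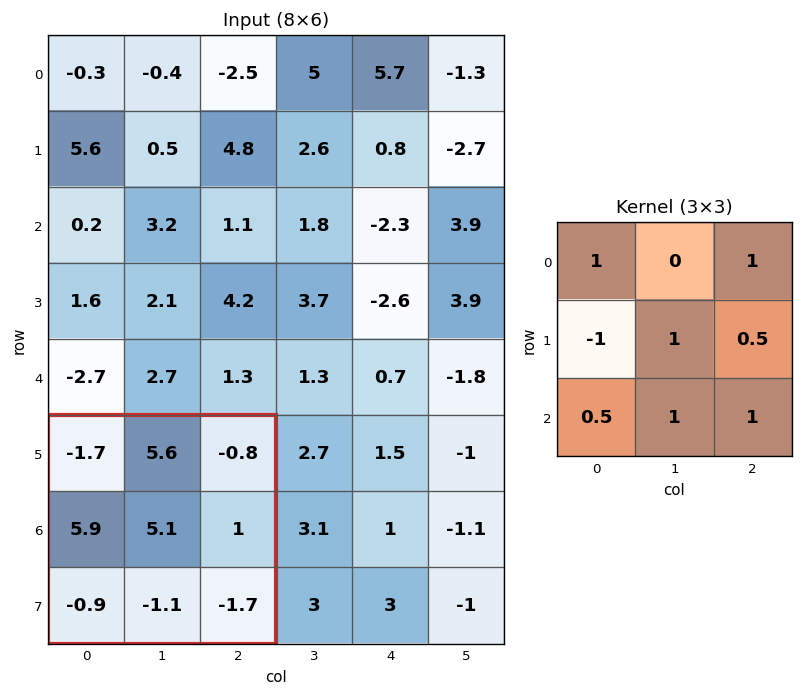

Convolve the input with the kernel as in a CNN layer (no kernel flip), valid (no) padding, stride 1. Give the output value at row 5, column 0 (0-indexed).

The receptive field on the input at this output position is [-1.7 5.6 -0.8 / 5.9 5.1 1 / -0.9 -1.1 -1.7]. Elementwise product with the kernel and sum: -1.7·1 + -0.8·1 + 5.9·-1 + 5.1·1 + 1·0.5 + -0.9·0.5 + -1.1·1 + -1.7·1.

-6.05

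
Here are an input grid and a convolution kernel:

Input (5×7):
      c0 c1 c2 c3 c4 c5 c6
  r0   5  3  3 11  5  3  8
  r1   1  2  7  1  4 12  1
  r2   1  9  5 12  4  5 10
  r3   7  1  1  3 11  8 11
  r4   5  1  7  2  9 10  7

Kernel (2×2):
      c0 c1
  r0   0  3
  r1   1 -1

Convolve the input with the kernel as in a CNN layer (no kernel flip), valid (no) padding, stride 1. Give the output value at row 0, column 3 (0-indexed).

12

The receptive field on the input at this output position is [11 5 / 1 4]. Elementwise product with the kernel and sum: 5·3 + 1·1 + 4·-1.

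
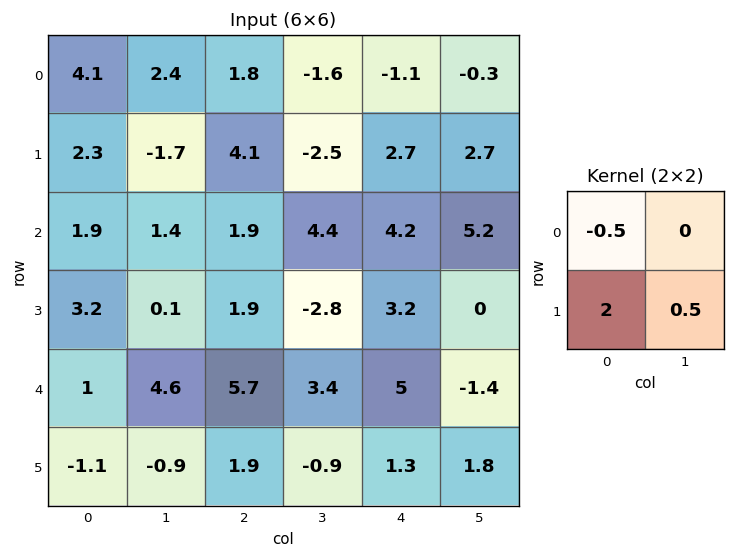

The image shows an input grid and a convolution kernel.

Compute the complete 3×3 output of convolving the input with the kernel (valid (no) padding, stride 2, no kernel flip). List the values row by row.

1.7 6.05 7.3
5.5 1.45 4.3
-3.15 0.5 1

Output[0,0]: The receptive field on the input at this output position is [4.1 2.4 / 2.3 -1.7]. Elementwise product with the kernel and sum: 4.1·-0.5 + 2.3·2 + -1.7·0.5.
Output[0,1]: The receptive field on the input at this output position is [1.8 -1.6 / 4.1 -2.5]. Elementwise product with the kernel and sum: 1.8·-0.5 + 4.1·2 + -2.5·0.5.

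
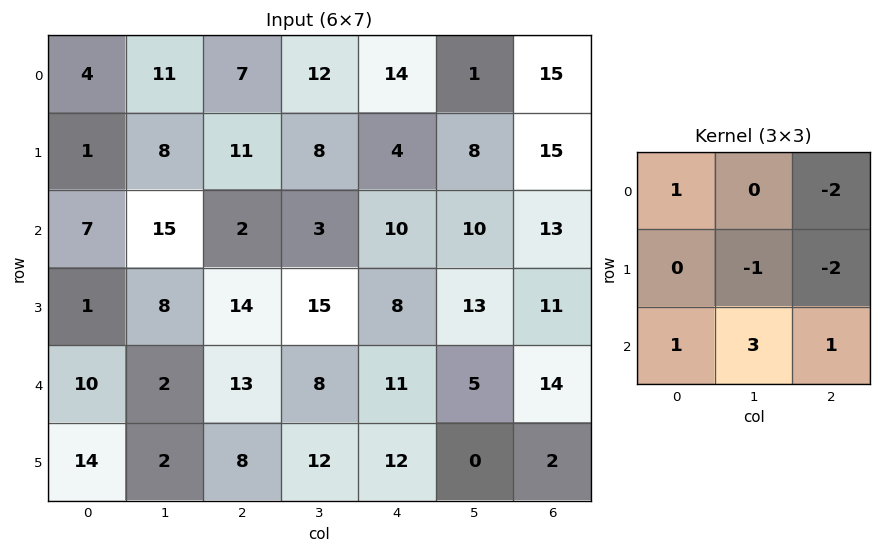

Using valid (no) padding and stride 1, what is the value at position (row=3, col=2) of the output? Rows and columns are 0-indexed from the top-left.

The receptive field on the input at this output position is [14 15 8 / 13 8 11 / 8 12 12]. Elementwise product with the kernel and sum: 14·1 + 8·-2 + 8·-1 + 11·-2 + 8·1 + 12·3 + 12·1.

24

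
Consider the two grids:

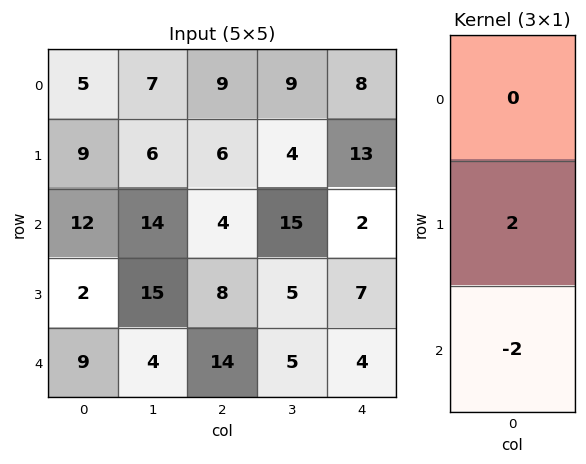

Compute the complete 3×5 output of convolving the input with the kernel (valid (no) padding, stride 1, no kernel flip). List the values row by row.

-6 -16 4 -22 22
20 -2 -8 20 -10
-14 22 -12 0 6

Output[0,0]: The receptive field on the input at this output position is [5 / 9 / 12]. Elementwise product with the kernel and sum: 9·2 + 12·-2.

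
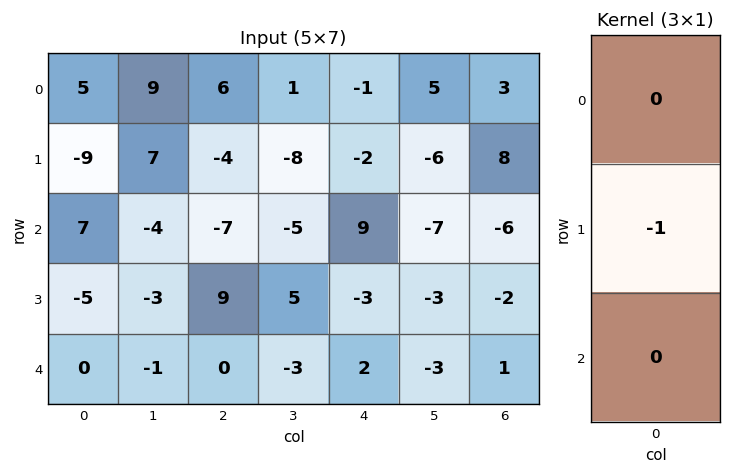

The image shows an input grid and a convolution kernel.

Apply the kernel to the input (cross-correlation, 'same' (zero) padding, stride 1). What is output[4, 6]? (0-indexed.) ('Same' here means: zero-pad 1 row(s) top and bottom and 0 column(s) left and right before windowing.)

The receptive field on the zero-padded input at this output position is [-2 / 1 / 0]. Elementwise product with the kernel and sum: 1·-1.

-1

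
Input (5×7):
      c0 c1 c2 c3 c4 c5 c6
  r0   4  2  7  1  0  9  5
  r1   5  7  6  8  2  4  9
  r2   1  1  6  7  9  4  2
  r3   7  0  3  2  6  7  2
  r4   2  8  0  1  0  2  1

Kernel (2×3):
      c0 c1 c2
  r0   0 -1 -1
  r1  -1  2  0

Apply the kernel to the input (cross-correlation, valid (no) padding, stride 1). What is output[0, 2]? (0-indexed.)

The receptive field on the input at this output position is [7 1 0 / 6 8 2]. Elementwise product with the kernel and sum: 1·-1 + 0·-1 + 6·-1 + 8·2.

9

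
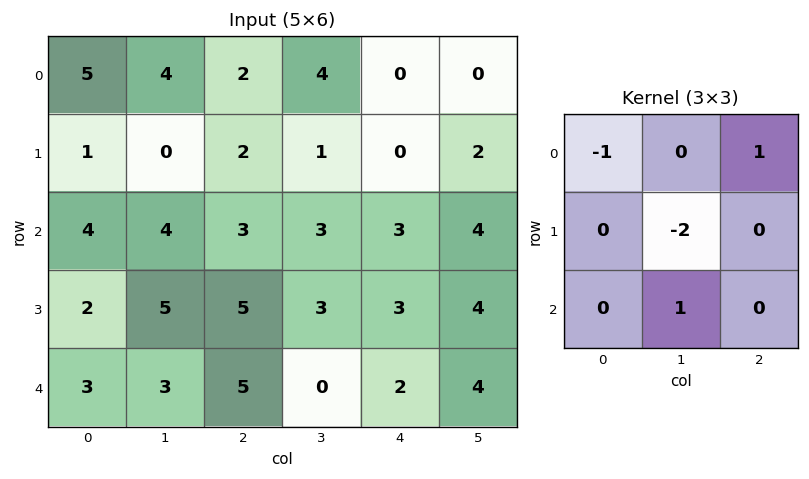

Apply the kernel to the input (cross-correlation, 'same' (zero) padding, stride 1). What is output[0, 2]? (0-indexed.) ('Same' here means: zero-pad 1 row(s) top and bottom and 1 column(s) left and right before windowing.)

The receptive field on the zero-padded input at this output position is [0 0 0 / 4 2 4 / 0 2 1]. Elementwise product with the kernel and sum: 0·-1 + 0·1 + 2·-2 + 2·1.

-2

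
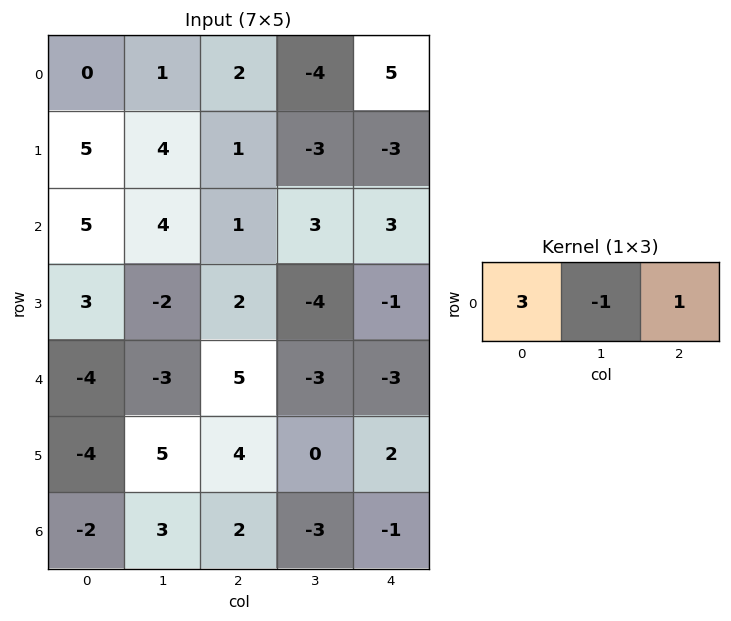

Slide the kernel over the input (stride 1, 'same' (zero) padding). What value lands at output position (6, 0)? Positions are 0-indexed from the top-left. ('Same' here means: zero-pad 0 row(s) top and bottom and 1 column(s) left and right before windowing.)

The receptive field on the zero-padded input at this output position is [0 -2 3]. Elementwise product with the kernel and sum: 0·3 + -2·-1 + 3·1.

5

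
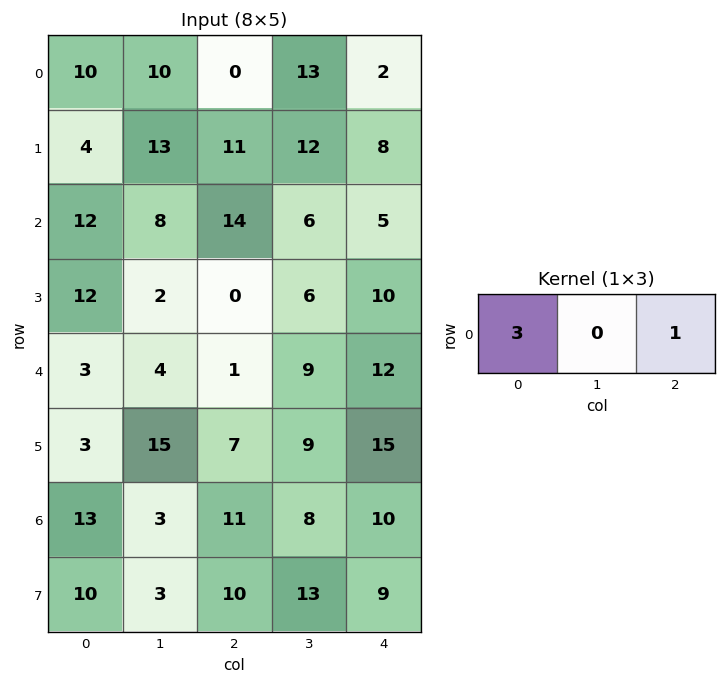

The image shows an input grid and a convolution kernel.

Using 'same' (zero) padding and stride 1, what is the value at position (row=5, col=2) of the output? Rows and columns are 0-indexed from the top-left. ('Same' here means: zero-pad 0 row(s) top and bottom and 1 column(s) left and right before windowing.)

The receptive field on the zero-padded input at this output position is [15 7 9]. Elementwise product with the kernel and sum: 15·3 + 9·1.

54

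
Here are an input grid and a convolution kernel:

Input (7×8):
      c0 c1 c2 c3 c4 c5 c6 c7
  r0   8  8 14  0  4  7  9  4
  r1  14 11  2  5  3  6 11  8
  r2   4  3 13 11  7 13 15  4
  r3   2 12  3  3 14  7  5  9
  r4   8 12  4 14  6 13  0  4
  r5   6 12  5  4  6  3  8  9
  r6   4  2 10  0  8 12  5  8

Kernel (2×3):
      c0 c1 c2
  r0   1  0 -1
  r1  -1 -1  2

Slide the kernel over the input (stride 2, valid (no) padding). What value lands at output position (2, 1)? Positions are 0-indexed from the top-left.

1

The receptive field on the input at this output position is [4 14 6 / 5 4 6]. Elementwise product with the kernel and sum: 4·1 + 6·-1 + 5·-1 + 4·-1 + 6·2.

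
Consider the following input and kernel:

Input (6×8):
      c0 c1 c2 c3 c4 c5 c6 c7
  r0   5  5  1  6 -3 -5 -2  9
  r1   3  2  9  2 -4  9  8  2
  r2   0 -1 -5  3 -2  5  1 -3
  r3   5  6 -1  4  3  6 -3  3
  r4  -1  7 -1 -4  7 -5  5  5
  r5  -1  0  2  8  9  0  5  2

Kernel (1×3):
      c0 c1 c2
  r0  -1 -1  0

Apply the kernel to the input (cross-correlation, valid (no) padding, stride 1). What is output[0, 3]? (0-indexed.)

-3

The receptive field on the input at this output position is [6 -3 -5]. Elementwise product with the kernel and sum: 6·-1 + -3·-1.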